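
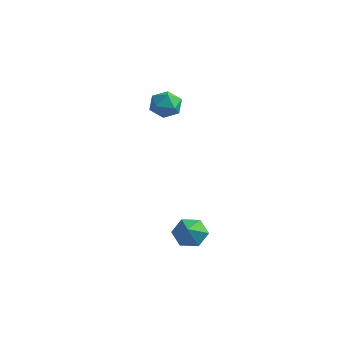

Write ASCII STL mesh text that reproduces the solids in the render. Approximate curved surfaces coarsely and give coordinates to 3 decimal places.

solid 
facet normal 0.078 0.935 0.345
outer loop
vertex -2.203 4.055 3.112
vertex -2.399 3.779 3.905
vertex -1.576 3.805 3.648
endloop
endfacet
facet normal 0.513 0.832 -0.212
outer loop
vertex -2.203 4.055 3.112
vertex -1.576 3.805 3.648
vertex -1.549 3.577 2.817
endloop
endfacet
facet normal 0.114 0.630 -0.768
outer loop
vertex -2.203 4.055 3.112
vertex -1.549 3.577 2.817
vertex -2.355 3.41 2.56
endloop
endfacet
facet normal -0.566 0.609 -0.556
outer loop
vertex -2.203 4.055 3.112
vertex -2.355 3.41 2.56
vertex -2.88 3.535 3.232
endloop
endfacet
facet normal -0.589 0.797 0.132
outer loop
vertex -2.203 4.055 3.112
vertex -2.88 3.535 3.232
vertex -2.399 3.779 3.905
endloop
endfacet
facet normal 0.954 0.295 -0.050
outer loop
vertex -1.549 3.577 2.817
vertex -1.576 3.805 3.648
vertex -1.34 3.005 3.428
endloop
endfacet
facet normal 0.251 0.462 0.851
outer loop
vertex -1.576 3.805 3.648
vertex -2.399 3.779 3.905
vertex -1.865 3.13 4.1
endloop
endfacet
facet normal -0.829 0.238 0.506
outer loop
vertex -2.399 3.779 3.905
vertex -2.88 3.535 3.232
vertex -2.671 2.963 3.843
endloop
endfacet
facet normal -0.792 -0.067 -0.607
outer loop
vertex -2.88 3.535 3.232
vertex -2.355 3.41 2.56
vertex -2.644 2.735 3.012
endloop
endfacet
facet normal 0.309 -0.031 -0.950
outer loop
vertex -2.355 3.41 2.56
vertex -1.549 3.577 2.817
vertex -1.821 2.761 2.755
endloop
endfacet
facet normal 0.566 -0.609 0.556
outer loop
vertex -2.017 2.485 3.548
vertex -1.34 3.005 3.428
vertex -1.865 3.13 4.1
endloop
endfacet
facet normal -0.114 -0.630 0.768
outer loop
vertex -2.017 2.485 3.548
vertex -1.865 3.13 4.1
vertex -2.671 2.963 3.843
endloop
endfacet
facet normal -0.513 -0.832 0.212
outer loop
vertex -2.017 2.485 3.548
vertex -2.671 2.963 3.843
vertex -2.644 2.735 3.012
endloop
endfacet
facet normal -0.078 -0.935 -0.345
outer loop
vertex -2.017 2.485 3.548
vertex -2.644 2.735 3.012
vertex -1.821 2.761 2.755
endloop
endfacet
facet normal 0.589 -0.797 -0.132
outer loop
vertex -2.017 2.485 3.548
vertex -1.821 2.761 2.755
vertex -1.34 3.005 3.428
endloop
endfacet
facet normal 0.792 0.067 0.607
outer loop
vertex -1.865 3.13 4.1
vertex -1.34 3.005 3.428
vertex -1.576 3.805 3.648
endloop
endfacet
facet normal -0.309 0.031 0.950
outer loop
vertex -2.671 2.963 3.843
vertex -1.865 3.13 4.1
vertex -2.399 3.779 3.905
endloop
endfacet
facet normal -0.954 -0.295 0.050
outer loop
vertex -2.644 2.735 3.012
vertex -2.671 2.963 3.843
vertex -2.88 3.535 3.232
endloop
endfacet
facet normal -0.251 -0.462 -0.851
outer loop
vertex -1.821 2.761 2.755
vertex -2.644 2.735 3.012
vertex -2.355 3.41 2.56
endloop
endfacet
facet normal 0.829 -0.238 -0.506
outer loop
vertex -1.34 3.005 3.428
vertex -1.821 2.761 2.755
vertex -1.549 3.577 2.817
endloop
endfacet
facet normal -0.425 0.645 -0.635
outer loop
vertex 1.937 1.529 -3.027
vertex 1.225 1.047 -3.04
vertex 1.309 1.675 -2.458
endloop
endfacet
facet normal 0.669 0.376 0.642
outer loop
vertex 1.937 1.529 -3.027
vertex 1.309 1.675 -2.458
vertex 1.855 0.093 -2.1
endloop
endfacet
facet normal -0.425 0.645 -0.635
outer loop
vertex 1.309 1.675 -2.458
vertex 1.225 1.047 -3.04
vertex 0.597 1.193 -2.471
endloop
endfacet
facet normal -0.136 0.174 0.975
outer loop
vertex 1.309 1.675 -2.458
vertex 0.597 1.193 -2.471
vertex 1.855 0.093 -2.1
endloop
endfacet
facet normal -0.425 0.645 -0.635
outer loop
vertex 0.597 1.193 -2.471
vertex 1.225 1.047 -3.04
vertex 0.513 0.565 -3.053
endloop
endfacet
facet normal -0.612 -0.492 0.619
outer loop
vertex 0.597 1.193 -2.471
vertex 0.513 0.565 -3.053
vertex 1.855 0.093 -2.1
endloop
endfacet
facet normal -0.425 0.646 -0.634
outer loop
vertex 0.513 0.565 -3.053
vertex 1.225 1.047 -3.04
vertex 1.141 0.42 -3.622
endloop
endfacet
facet normal -0.285 -0.956 -0.071
outer loop
vertex 0.513 0.565 -3.053
vertex 1.141 0.42 -3.622
vertex 1.855 0.093 -2.1
endloop
endfacet
facet normal -0.425 0.646 -0.634
outer loop
vertex 1.141 0.42 -3.622
vertex 1.225 1.047 -3.04
vertex 1.854 0.902 -3.609
endloop
endfacet
facet normal 0.517 -0.754 -0.405
outer loop
vertex 1.141 0.42 -3.622
vertex 1.854 0.902 -3.609
vertex 1.855 0.093 -2.1
endloop
endfacet
facet normal -0.425 0.645 -0.635
outer loop
vertex 1.854 0.902 -3.609
vertex 1.225 1.047 -3.04
vertex 1.937 1.529 -3.027
endloop
endfacet
facet normal 0.995 -0.088 -0.048
outer loop
vertex 1.854 0.902 -3.609
vertex 1.937 1.529 -3.027
vertex 1.855 0.093 -2.1
endloop
endfacet

endsolid


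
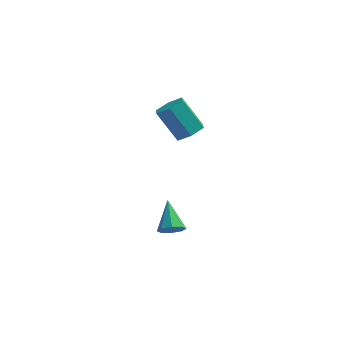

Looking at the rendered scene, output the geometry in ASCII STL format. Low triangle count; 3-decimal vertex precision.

solid 
facet normal 0.249 -0.772 -0.585
outer loop
vertex -2.9 -0.77 -4.926
vertex -3.353 -1.217 -4.529
vertex -3.434 -0.783 -5.136
endloop
endfacet
facet normal 0.168 0.861 -0.481
outer loop
vertex -2.9 -0.77 -4.926
vertex -3.434 -0.783 -5.136
vertex -3.827 0.257 -3.411
endloop
endfacet
facet normal 0.248 -0.772 -0.585
outer loop
vertex -3.434 -0.783 -5.136
vertex -3.353 -1.217 -4.529
vertex -3.921 -1.05 -4.99
endloop
endfacet
facet normal -0.525 0.671 -0.524
outer loop
vertex -3.434 -0.783 -5.136
vertex -3.921 -1.05 -4.99
vertex -3.827 0.257 -3.411
endloop
endfacet
facet normal 0.248 -0.772 -0.585
outer loop
vertex -3.921 -1.05 -4.99
vertex -3.353 -1.217 -4.529
vertex -4.075 -1.415 -4.574
endloop
endfacet
facet normal -0.960 0.242 -0.143
outer loop
vertex -3.921 -1.05 -4.99
vertex -4.075 -1.415 -4.574
vertex -3.827 0.257 -3.411
endloop
endfacet
facet normal 0.248 -0.772 -0.586
outer loop
vertex -4.075 -1.415 -4.574
vertex -3.353 -1.217 -4.529
vertex -3.806 -1.664 -4.132
endloop
endfacet
facet normal -0.882 -0.174 0.438
outer loop
vertex -4.075 -1.415 -4.574
vertex -3.806 -1.664 -4.132
vertex -3.827 0.257 -3.411
endloop
endfacet
facet normal 0.248 -0.771 -0.586
outer loop
vertex -3.806 -1.664 -4.132
vertex -3.353 -1.217 -4.529
vertex -3.271 -1.651 -3.923
endloop
endfacet
facet normal -0.336 -0.334 0.881
outer loop
vertex -3.806 -1.664 -4.132
vertex -3.271 -1.651 -3.923
vertex -3.827 0.257 -3.411
endloop
endfacet
facet normal 0.249 -0.771 -0.586
outer loop
vertex -3.271 -1.651 -3.923
vertex -3.353 -1.217 -4.529
vertex -2.785 -1.383 -4.069
endloop
endfacet
facet normal 0.357 -0.144 0.923
outer loop
vertex -3.271 -1.651 -3.923
vertex -2.785 -1.383 -4.069
vertex -3.827 0.257 -3.411
endloop
endfacet
facet normal 0.248 -0.772 -0.585
outer loop
vertex -2.785 -1.383 -4.069
vertex -3.353 -1.217 -4.529
vertex -2.631 -1.019 -4.484
endloop
endfacet
facet normal 0.790 0.284 0.543
outer loop
vertex -2.785 -1.383 -4.069
vertex -2.631 -1.019 -4.484
vertex -3.827 0.257 -3.411
endloop
endfacet
facet normal 0.248 -0.772 -0.586
outer loop
vertex -2.631 -1.019 -4.484
vertex -3.353 -1.217 -4.529
vertex -2.9 -0.77 -4.926
endloop
endfacet
facet normal 0.713 0.701 -0.039
outer loop
vertex -2.631 -1.019 -4.484
vertex -2.9 -0.77 -4.926
vertex -3.827 0.257 -3.411
endloop
endfacet
facet normal 0.572 -0.215 -0.792
outer loop
vertex -2.311 1.991 1.431
vertex -2.839 1.301 1.237
vertex -3.012 2.104 0.894
endloop
endfacet
facet normal 0.230 0.968 -0.097
outer loop
vertex -2.311 1.991 1.431
vertex -3.012 2.104 0.894
vertex -3.472 2.428 3.038
endloop
endfacet
facet normal 0.232 0.968 -0.097
outer loop
vertex -3.472 2.428 3.038
vertex -3.012 2.104 0.894
vertex -4.173 2.542 2.5
endloop
endfacet
facet normal -0.572 0.215 0.791
outer loop
vertex -3.472 2.428 3.038
vertex -4.173 2.542 2.5
vertex -4.001 1.739 2.843
endloop
endfacet
facet normal 0.572 -0.215 -0.791
outer loop
vertex -3.012 2.104 0.894
vertex -2.839 1.301 1.237
vertex -3.54 1.415 0.699
endloop
endfacet
facet normal -0.566 0.595 -0.571
outer loop
vertex -3.012 2.104 0.894
vertex -3.54 1.415 0.699
vertex -4.173 2.542 2.5
endloop
endfacet
facet normal -0.567 0.594 -0.571
outer loop
vertex -4.173 2.542 2.5
vertex -3.54 1.415 0.699
vertex -4.701 1.852 2.306
endloop
endfacet
facet normal -0.572 0.215 0.791
outer loop
vertex -4.173 2.542 2.5
vertex -4.701 1.852 2.306
vertex -4.001 1.739 2.843
endloop
endfacet
facet normal 0.572 -0.215 -0.791
outer loop
vertex -3.54 1.415 0.699
vertex -2.839 1.301 1.237
vertex -3.368 0.612 1.042
endloop
endfacet
facet normal -0.797 -0.373 -0.474
outer loop
vertex -3.54 1.415 0.699
vertex -3.368 0.612 1.042
vertex -4.701 1.852 2.306
endloop
endfacet
facet normal -0.797 -0.373 -0.474
outer loop
vertex -4.701 1.852 2.306
vertex -3.368 0.612 1.042
vertex -4.529 1.049 2.649
endloop
endfacet
facet normal -0.572 0.215 0.791
outer loop
vertex -4.701 1.852 2.306
vertex -4.529 1.049 2.649
vertex -4.001 1.739 2.843
endloop
endfacet
facet normal 0.572 -0.215 -0.791
outer loop
vertex -3.368 0.612 1.042
vertex -2.839 1.301 1.237
vertex -2.667 0.498 1.58
endloop
endfacet
facet normal -0.231 -0.968 0.096
outer loop
vertex -3.368 0.612 1.042
vertex -2.667 0.498 1.58
vertex -4.529 1.049 2.649
endloop
endfacet
facet normal -0.231 -0.968 0.097
outer loop
vertex -4.529 1.049 2.649
vertex -2.667 0.498 1.58
vertex -3.828 0.936 3.186
endloop
endfacet
facet normal -0.572 0.215 0.792
outer loop
vertex -4.529 1.049 2.649
vertex -3.828 0.936 3.186
vertex -4.001 1.739 2.843
endloop
endfacet
facet normal 0.572 -0.215 -0.791
outer loop
vertex -2.667 0.498 1.58
vertex -2.839 1.301 1.237
vertex -2.139 1.188 1.774
endloop
endfacet
facet normal 0.566 -0.594 0.571
outer loop
vertex -2.667 0.498 1.58
vertex -2.139 1.188 1.774
vertex -3.828 0.936 3.186
endloop
endfacet
facet normal 0.566 -0.595 0.571
outer loop
vertex -3.828 0.936 3.186
vertex -2.139 1.188 1.774
vertex -3.3 1.625 3.381
endloop
endfacet
facet normal -0.572 0.215 0.791
outer loop
vertex -3.828 0.936 3.186
vertex -3.3 1.625 3.381
vertex -4.001 1.739 2.843
endloop
endfacet
facet normal 0.572 -0.215 -0.791
outer loop
vertex -2.139 1.188 1.774
vertex -2.839 1.301 1.237
vertex -2.311 1.991 1.431
endloop
endfacet
facet normal 0.797 0.373 0.474
outer loop
vertex -2.139 1.188 1.774
vertex -2.311 1.991 1.431
vertex -3.3 1.625 3.381
endloop
endfacet
facet normal 0.797 0.373 0.474
outer loop
vertex -3.3 1.625 3.381
vertex -2.311 1.991 1.431
vertex -3.472 2.428 3.038
endloop
endfacet
facet normal -0.572 0.215 0.791
outer loop
vertex -3.3 1.625 3.381
vertex -3.472 2.428 3.038
vertex -4.001 1.739 2.843
endloop
endfacet

endsolid


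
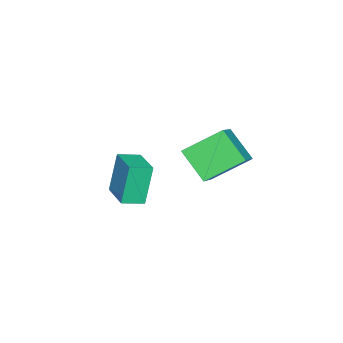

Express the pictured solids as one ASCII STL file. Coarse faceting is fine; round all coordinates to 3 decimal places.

solid 
facet normal -0.818 -0.168 -0.550
outer loop
vertex 1.158 1.192 2.776
vertex 1.607 2.209 1.799
vertex 1.984 -0.002 1.912
endloop
endfacet
facet normal -0.303 -0.687 0.660
outer loop
vertex 3.513 0.311 2.941
vertex 1.158 1.192 2.776
vertex 1.984 -0.002 1.912
endloop
endfacet
facet normal -0.818 -0.168 -0.550
outer loop
vertex 1.984 -0.002 1.912
vertex 1.607 2.209 1.799
vertex 2.433 1.014 0.935
endloop
endfacet
facet normal 0.489 -0.707 -0.511
outer loop
vertex 2.433 1.014 0.935
vertex 3.513 0.311 2.941
vertex 1.984 -0.002 1.912
endloop
endfacet
facet normal -0.489 0.707 0.511
outer loop
vertex 1.158 1.192 2.776
vertex 3.136 2.522 2.828
vertex 1.607 2.209 1.799
endloop
endfacet
facet normal -0.303 -0.687 0.660
outer loop
vertex 2.687 1.506 3.805
vertex 1.158 1.192 2.776
vertex 3.513 0.311 2.941
endloop
endfacet
facet normal -0.489 0.707 0.511
outer loop
vertex 2.687 1.506 3.805
vertex 3.136 2.522 2.828
vertex 1.158 1.192 2.776
endloop
endfacet
facet normal 0.304 0.687 -0.660
outer loop
vertex 1.607 2.209 1.799
vertex 3.136 2.522 2.828
vertex 2.433 1.014 0.935
endloop
endfacet
facet normal 0.489 -0.707 -0.511
outer loop
vertex 3.962 1.328 1.964
vertex 3.513 0.311 2.941
vertex 2.433 1.014 0.935
endloop
endfacet
facet normal 0.303 0.687 -0.660
outer loop
vertex 2.433 1.014 0.935
vertex 3.136 2.522 2.828
vertex 3.962 1.328 1.964
endloop
endfacet
facet normal 0.818 0.168 0.550
outer loop
vertex 3.962 1.328 1.964
vertex 2.687 1.506 3.805
vertex 3.513 0.311 2.941
endloop
endfacet
facet normal 0.818 0.168 0.550
outer loop
vertex 3.136 2.522 2.828
vertex 2.687 1.506 3.805
vertex 3.962 1.328 1.964
endloop
endfacet
facet normal -0.630 0.737 -0.244
outer loop
vertex 0.443 -2.594 -0.141
vertex 1.472 -1.633 0.107
vertex 0.949 -2.709 -1.792
endloop
endfacet
facet normal -0.720 -0.672 -0.174
outer loop
vertex 1.528 -3.387 -1.567
vertex 0.443 -2.594 -0.141
vertex 0.949 -2.709 -1.792
endloop
endfacet
facet normal -0.630 0.737 -0.244
outer loop
vertex 0.949 -2.709 -1.792
vertex 1.472 -1.633 0.107
vertex 1.978 -1.748 -1.544
endloop
endfacet
facet normal 0.292 -0.067 -0.954
outer loop
vertex 1.978 -1.748 -1.544
vertex 1.528 -3.387 -1.567
vertex 0.949 -2.709 -1.792
endloop
endfacet
facet normal -0.292 0.067 0.954
outer loop
vertex 0.443 -2.594 -0.141
vertex 2.051 -2.311 0.332
vertex 1.472 -1.633 0.107
endloop
endfacet
facet normal -0.720 -0.672 -0.174
outer loop
vertex 1.022 -3.272 0.084
vertex 0.443 -2.594 -0.141
vertex 1.528 -3.387 -1.567
endloop
endfacet
facet normal -0.292 0.067 0.954
outer loop
vertex 1.022 -3.272 0.084
vertex 2.051 -2.311 0.332
vertex 0.443 -2.594 -0.141
endloop
endfacet
facet normal 0.720 0.672 0.174
outer loop
vertex 1.472 -1.633 0.107
vertex 2.051 -2.311 0.332
vertex 1.978 -1.748 -1.544
endloop
endfacet
facet normal 0.292 -0.067 -0.954
outer loop
vertex 2.557 -2.426 -1.319
vertex 1.528 -3.387 -1.567
vertex 1.978 -1.748 -1.544
endloop
endfacet
facet normal 0.720 0.672 0.174
outer loop
vertex 1.978 -1.748 -1.544
vertex 2.051 -2.311 0.332
vertex 2.557 -2.426 -1.319
endloop
endfacet
facet normal 0.630 -0.737 0.244
outer loop
vertex 2.557 -2.426 -1.319
vertex 1.022 -3.272 0.084
vertex 1.528 -3.387 -1.567
endloop
endfacet
facet normal 0.630 -0.737 0.244
outer loop
vertex 2.051 -2.311 0.332
vertex 1.022 -3.272 0.084
vertex 2.557 -2.426 -1.319
endloop
endfacet

endsolid


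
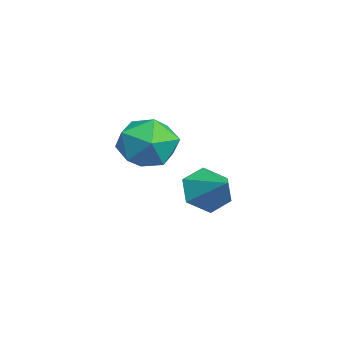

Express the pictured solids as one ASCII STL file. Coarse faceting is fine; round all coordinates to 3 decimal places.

solid 
facet normal -0.752 -0.414 -0.512
outer loop
vertex -1.934 0.911 -2.39
vertex -2.572 1.685 -2.079
vertex -2.021 1.783 -2.968
endloop
endfacet
facet normal 0.947 -0.106 -0.303
outer loop
vertex -1.934 0.911 -2.39
vertex -2.021 1.783 -2.968
vertex -1.428 2.315 -1.301
endloop
endfacet
facet normal -0.753 -0.414 -0.512
outer loop
vertex -2.021 1.783 -2.968
vertex -2.572 1.685 -2.079
vertex -2.658 2.557 -2.657
endloop
endfacet
facet normal 0.605 0.670 -0.429
outer loop
vertex -2.021 1.783 -2.968
vertex -2.658 2.557 -2.657
vertex -1.428 2.315 -1.301
endloop
endfacet
facet normal -0.753 -0.414 -0.512
outer loop
vertex -2.658 2.557 -2.657
vertex -2.572 1.685 -2.079
vertex -3.209 2.46 -1.769
endloop
endfacet
facet normal 0.045 0.990 0.136
outer loop
vertex -2.658 2.557 -2.657
vertex -3.209 2.46 -1.769
vertex -1.428 2.315 -1.301
endloop
endfacet
facet normal -0.753 -0.413 -0.513
outer loop
vertex -3.209 2.46 -1.769
vertex -2.572 1.685 -2.079
vertex -3.123 1.587 -1.191
endloop
endfacet
facet normal -0.175 0.532 0.829
outer loop
vertex -3.209 2.46 -1.769
vertex -3.123 1.587 -1.191
vertex -1.428 2.315 -1.301
endloop
endfacet
facet normal -0.752 -0.415 -0.512
outer loop
vertex -3.123 1.587 -1.191
vertex -2.572 1.685 -2.079
vertex -2.485 0.813 -1.501
endloop
endfacet
facet normal 0.167 -0.245 0.955
outer loop
vertex -3.123 1.587 -1.191
vertex -2.485 0.813 -1.501
vertex -1.428 2.315 -1.301
endloop
endfacet
facet normal -0.752 -0.414 -0.512
outer loop
vertex -2.485 0.813 -1.501
vertex -2.572 1.685 -2.079
vertex -1.934 0.911 -2.39
endloop
endfacet
facet normal 0.728 -0.564 0.389
outer loop
vertex -2.485 0.813 -1.501
vertex -1.934 0.911 -2.39
vertex -1.428 2.315 -1.301
endloop
endfacet
facet normal -0.300 0.953 0.048
outer loop
vertex 0.717 0.326 0.954
vertex 0.354 0.155 2.084
vertex 1.475 0.519 1.863
endloop
endfacet
facet normal 0.253 0.882 -0.398
outer loop
vertex 0.717 0.326 0.954
vertex 1.475 0.519 1.863
vertex 1.856 -0.038 0.872
endloop
endfacet
facet normal 0.068 0.417 -0.906
outer loop
vertex 0.717 0.326 0.954
vertex 1.856 -0.038 0.872
vertex 0.971 -0.745 0.48
endloop
endfacet
facet normal -0.600 0.200 -0.774
outer loop
vertex 0.717 0.326 0.954
vertex 0.971 -0.745 0.48
vertex 0.043 -0.626 1.23
endloop
endfacet
facet normal -0.827 0.532 -0.185
outer loop
vertex 0.717 0.326 0.954
vertex 0.043 -0.626 1.23
vertex 0.354 0.155 2.084
endloop
endfacet
facet normal 0.798 0.602 -0.031
outer loop
vertex 1.856 -0.038 0.872
vertex 1.475 0.519 1.863
vertex 2.197 -0.434 1.95
endloop
endfacet
facet normal -0.097 0.717 0.690
outer loop
vertex 1.475 0.519 1.863
vertex 0.354 0.155 2.084
vertex 1.269 -0.315 2.7
endloop
endfacet
facet normal -0.949 0.035 0.313
outer loop
vertex 0.354 0.155 2.084
vertex 0.043 -0.626 1.23
vertex 0.384 -1.022 2.308
endloop
endfacet
facet normal -0.582 -0.500 -0.641
outer loop
vertex 0.043 -0.626 1.23
vertex 0.971 -0.745 0.48
vertex 0.765 -1.579 1.317
endloop
endfacet
facet normal 0.498 -0.150 -0.854
outer loop
vertex 0.971 -0.745 0.48
vertex 1.856 -0.038 0.872
vertex 1.886 -1.215 1.096
endloop
endfacet
facet normal 0.600 -0.200 0.774
outer loop
vertex 1.523 -1.386 2.226
vertex 2.197 -0.434 1.95
vertex 1.269 -0.315 2.7
endloop
endfacet
facet normal -0.068 -0.417 0.906
outer loop
vertex 1.523 -1.386 2.226
vertex 1.269 -0.315 2.7
vertex 0.384 -1.022 2.308
endloop
endfacet
facet normal -0.253 -0.882 0.398
outer loop
vertex 1.523 -1.386 2.226
vertex 0.384 -1.022 2.308
vertex 0.765 -1.579 1.317
endloop
endfacet
facet normal 0.300 -0.953 -0.048
outer loop
vertex 1.523 -1.386 2.226
vertex 0.765 -1.579 1.317
vertex 1.886 -1.215 1.096
endloop
endfacet
facet normal 0.827 -0.532 0.185
outer loop
vertex 1.523 -1.386 2.226
vertex 1.886 -1.215 1.096
vertex 2.197 -0.434 1.95
endloop
endfacet
facet normal 0.582 0.500 0.641
outer loop
vertex 1.269 -0.315 2.7
vertex 2.197 -0.434 1.95
vertex 1.475 0.519 1.863
endloop
endfacet
facet normal -0.498 0.150 0.854
outer loop
vertex 0.384 -1.022 2.308
vertex 1.269 -0.315 2.7
vertex 0.354 0.155 2.084
endloop
endfacet
facet normal -0.798 -0.602 0.031
outer loop
vertex 0.765 -1.579 1.317
vertex 0.384 -1.022 2.308
vertex 0.043 -0.626 1.23
endloop
endfacet
facet normal 0.097 -0.717 -0.690
outer loop
vertex 1.886 -1.215 1.096
vertex 0.765 -1.579 1.317
vertex 0.971 -0.745 0.48
endloop
endfacet
facet normal 0.949 -0.035 -0.313
outer loop
vertex 2.197 -0.434 1.95
vertex 1.886 -1.215 1.096
vertex 1.856 -0.038 0.872
endloop
endfacet

endsolid


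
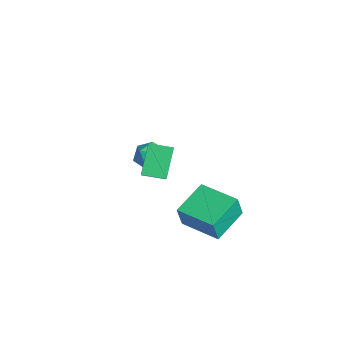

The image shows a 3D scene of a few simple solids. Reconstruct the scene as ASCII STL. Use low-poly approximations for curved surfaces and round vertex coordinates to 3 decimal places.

solid 
facet normal 0.214 0.626 0.750
outer loop
vertex -2.775 0.873 -2.877
vertex -3.16 0.276 -2.268
vertex -2.25 0.211 -2.474
endloop
endfacet
facet normal 0.693 0.686 0.224
outer loop
vertex -2.775 0.873 -2.877
vertex -2.25 0.211 -2.474
vertex -2.145 0.402 -3.385
endloop
endfacet
facet normal 0.343 0.862 -0.374
outer loop
vertex -2.775 0.873 -2.877
vertex -2.145 0.402 -3.385
vertex -2.991 0.584 -3.741
endloop
endfacet
facet normal -0.351 0.911 -0.217
outer loop
vertex -2.775 0.873 -2.877
vertex -2.991 0.584 -3.741
vertex -3.619 0.506 -3.051
endloop
endfacet
facet normal -0.431 0.765 0.478
outer loop
vertex -2.775 0.873 -2.877
vertex -3.619 0.506 -3.051
vertex -3.16 0.276 -2.268
endloop
endfacet
facet normal 0.991 0.046 0.124
outer loop
vertex -2.145 0.402 -3.385
vertex -2.25 0.211 -2.474
vertex -2.141 -0.486 -3.089
endloop
endfacet
facet normal 0.217 -0.051 0.975
outer loop
vertex -2.25 0.211 -2.474
vertex -3.16 0.276 -2.268
vertex -2.769 -0.564 -2.399
endloop
endfacet
facet normal -0.826 0.175 0.536
outer loop
vertex -3.16 0.276 -2.268
vertex -3.619 0.506 -3.051
vertex -3.615 -0.382 -2.755
endloop
endfacet
facet normal -0.697 0.410 -0.588
outer loop
vertex -3.619 0.506 -3.051
vertex -2.991 0.584 -3.741
vertex -3.51 -0.191 -3.666
endloop
endfacet
facet normal 0.426 0.330 -0.843
outer loop
vertex -2.991 0.584 -3.741
vertex -2.145 0.402 -3.385
vertex -2.6 -0.256 -3.872
endloop
endfacet
facet normal 0.351 -0.911 0.217
outer loop
vertex -2.985 -0.853 -3.263
vertex -2.141 -0.486 -3.089
vertex -2.769 -0.564 -2.399
endloop
endfacet
facet normal -0.343 -0.862 0.374
outer loop
vertex -2.985 -0.853 -3.263
vertex -2.769 -0.564 -2.399
vertex -3.615 -0.382 -2.755
endloop
endfacet
facet normal -0.693 -0.686 -0.224
outer loop
vertex -2.985 -0.853 -3.263
vertex -3.615 -0.382 -2.755
vertex -3.51 -0.191 -3.666
endloop
endfacet
facet normal -0.214 -0.626 -0.750
outer loop
vertex -2.985 -0.853 -3.263
vertex -3.51 -0.191 -3.666
vertex -2.6 -0.256 -3.872
endloop
endfacet
facet normal 0.431 -0.765 -0.478
outer loop
vertex -2.985 -0.853 -3.263
vertex -2.6 -0.256 -3.872
vertex -2.141 -0.486 -3.089
endloop
endfacet
facet normal 0.697 -0.410 0.588
outer loop
vertex -2.769 -0.564 -2.399
vertex -2.141 -0.486 -3.089
vertex -2.25 0.211 -2.474
endloop
endfacet
facet normal -0.426 -0.330 0.843
outer loop
vertex -3.615 -0.382 -2.755
vertex -2.769 -0.564 -2.399
vertex -3.16 0.276 -2.268
endloop
endfacet
facet normal -0.991 -0.046 -0.124
outer loop
vertex -3.51 -0.191 -3.666
vertex -3.615 -0.382 -2.755
vertex -3.619 0.506 -3.051
endloop
endfacet
facet normal -0.217 0.051 -0.975
outer loop
vertex -2.6 -0.256 -3.872
vertex -3.51 -0.191 -3.666
vertex -2.991 0.584 -3.741
endloop
endfacet
facet normal 0.826 -0.175 -0.536
outer loop
vertex -2.141 -0.486 -3.089
vertex -2.6 -0.256 -3.872
vertex -2.145 0.402 -3.385
endloop
endfacet
facet normal -0.505 0.819 0.274
outer loop
vertex 1.607 0.993 -1.856
vertex 3.453 2.114 -1.802
vertex 1.442 1.328 -3.163
endloop
endfacet
facet normal -0.855 -0.519 -0.025
outer loop
vertex 2.467 -0.334 -3.718
vertex 1.607 0.993 -1.856
vertex 1.442 1.328 -3.163
endloop
endfacet
facet normal -0.505 0.819 0.274
outer loop
vertex 1.442 1.328 -3.163
vertex 3.453 2.114 -1.802
vertex 3.288 2.449 -3.109
endloop
endfacet
facet normal -0.121 0.246 -0.962
outer loop
vertex 3.288 2.449 -3.109
vertex 2.467 -0.334 -3.718
vertex 1.442 1.328 -3.163
endloop
endfacet
facet normal 0.121 -0.246 0.962
outer loop
vertex 1.607 0.993 -1.856
vertex 4.478 0.452 -2.357
vertex 3.453 2.114 -1.802
endloop
endfacet
facet normal -0.855 -0.519 -0.025
outer loop
vertex 2.632 -0.669 -2.411
vertex 1.607 0.993 -1.856
vertex 2.467 -0.334 -3.718
endloop
endfacet
facet normal 0.121 -0.246 0.962
outer loop
vertex 2.632 -0.669 -2.411
vertex 4.478 0.452 -2.357
vertex 1.607 0.993 -1.856
endloop
endfacet
facet normal 0.855 0.519 0.025
outer loop
vertex 3.453 2.114 -1.802
vertex 4.478 0.452 -2.357
vertex 3.288 2.449 -3.109
endloop
endfacet
facet normal -0.121 0.246 -0.962
outer loop
vertex 4.313 0.787 -3.664
vertex 2.467 -0.334 -3.718
vertex 3.288 2.449 -3.109
endloop
endfacet
facet normal 0.855 0.519 0.025
outer loop
vertex 3.288 2.449 -3.109
vertex 4.478 0.452 -2.357
vertex 4.313 0.787 -3.664
endloop
endfacet
facet normal 0.505 -0.819 -0.274
outer loop
vertex 4.313 0.787 -3.664
vertex 2.632 -0.669 -2.411
vertex 2.467 -0.334 -3.718
endloop
endfacet
facet normal 0.505 -0.819 -0.274
outer loop
vertex 4.478 0.452 -2.357
vertex 2.632 -0.669 -2.411
vertex 4.313 0.787 -3.664
endloop
endfacet
facet normal -0.563 0.422 0.711
outer loop
vertex 0.865 -1.409 1.42
vertex 1.412 -0.348 1.223
vertex 0.214 -1.193 0.776
endloop
endfacet
facet normal -0.452 -0.877 0.162
outer loop
vertex 1.228 -1.952 -0.503
vertex 0.865 -1.409 1.42
vertex 0.214 -1.193 0.776
endloop
endfacet
facet normal -0.563 0.423 0.710
outer loop
vertex 0.214 -1.193 0.776
vertex 1.412 -0.348 1.223
vertex 0.762 -0.132 0.579
endloop
endfacet
facet normal -0.692 0.230 -0.685
outer loop
vertex 0.762 -0.132 0.579
vertex 1.228 -1.952 -0.503
vertex 0.214 -1.193 0.776
endloop
endfacet
facet normal 0.692 -0.230 0.685
outer loop
vertex 0.865 -1.409 1.42
vertex 2.426 -1.107 -0.056
vertex 1.412 -0.348 1.223
endloop
endfacet
facet normal -0.452 -0.877 0.162
outer loop
vertex 1.878 -2.168 0.141
vertex 0.865 -1.409 1.42
vertex 1.228 -1.952 -0.503
endloop
endfacet
facet normal 0.692 -0.230 0.684
outer loop
vertex 1.878 -2.168 0.141
vertex 2.426 -1.107 -0.056
vertex 0.865 -1.409 1.42
endloop
endfacet
facet normal 0.452 0.877 -0.162
outer loop
vertex 1.412 -0.348 1.223
vertex 2.426 -1.107 -0.056
vertex 0.762 -0.132 0.579
endloop
endfacet
facet normal -0.692 0.230 -0.684
outer loop
vertex 1.775 -0.891 -0.7
vertex 1.228 -1.952 -0.503
vertex 0.762 -0.132 0.579
endloop
endfacet
facet normal 0.452 0.877 -0.163
outer loop
vertex 0.762 -0.132 0.579
vertex 2.426 -1.107 -0.056
vertex 1.775 -0.891 -0.7
endloop
endfacet
facet normal 0.563 -0.422 -0.710
outer loop
vertex 1.775 -0.891 -0.7
vertex 1.878 -2.168 0.141
vertex 1.228 -1.952 -0.503
endloop
endfacet
facet normal 0.563 -0.423 -0.711
outer loop
vertex 2.426 -1.107 -0.056
vertex 1.878 -2.168 0.141
vertex 1.775 -0.891 -0.7
endloop
endfacet

endsolid


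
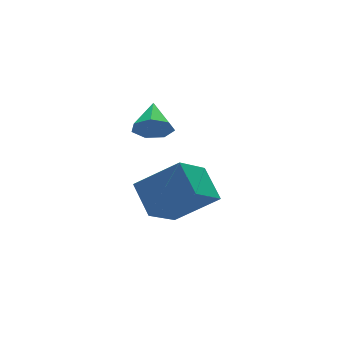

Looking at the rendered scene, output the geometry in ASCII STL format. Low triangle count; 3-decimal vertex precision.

solid 
facet normal -0.465 -0.790 -0.399
outer loop
vertex -0.639 2.165 2.597
vertex -1.031 2.655 2.084
vertex -0.317 2.285 1.984
endloop
endfacet
facet normal 0.887 -0.151 0.436
outer loop
vertex -0.639 2.165 2.597
vertex -0.317 2.285 1.984
vertex -0.389 3.745 2.636
endloop
endfacet
facet normal -0.465 -0.790 -0.399
outer loop
vertex -0.317 2.285 1.984
vertex -1.031 2.655 2.084
vertex -0.533 2.684 1.446
endloop
endfacet
facet normal 0.951 0.163 -0.261
outer loop
vertex -0.317 2.285 1.984
vertex -0.533 2.684 1.446
vertex -0.389 3.745 2.636
endloop
endfacet
facet normal -0.466 -0.790 -0.399
outer loop
vertex -0.533 2.684 1.446
vertex -1.031 2.655 2.084
vertex -1.124 3.061 1.39
endloop
endfacet
facet normal 0.463 0.633 -0.621
outer loop
vertex -0.533 2.684 1.446
vertex -1.124 3.061 1.39
vertex -0.389 3.745 2.636
endloop
endfacet
facet normal -0.465 -0.790 -0.400
outer loop
vertex -1.124 3.061 1.39
vertex -1.031 2.655 2.084
vertex -1.645 3.132 1.856
endloop
endfacet
facet normal -0.210 0.904 -0.372
outer loop
vertex -1.124 3.061 1.39
vertex -1.645 3.132 1.856
vertex -0.389 3.745 2.636
endloop
endfacet
facet normal -0.465 -0.790 -0.400
outer loop
vertex -1.645 3.132 1.856
vertex -1.031 2.655 2.084
vertex -1.704 2.844 2.494
endloop
endfacet
facet normal -0.561 0.773 0.297
outer loop
vertex -1.645 3.132 1.856
vertex -1.704 2.844 2.494
vertex -0.389 3.745 2.636
endloop
endfacet
facet normal -0.465 -0.790 -0.399
outer loop
vertex -1.704 2.844 2.494
vertex -1.031 2.655 2.084
vertex -1.256 2.414 2.824
endloop
endfacet
facet normal -0.327 0.337 0.883
outer loop
vertex -1.704 2.844 2.494
vertex -1.256 2.414 2.824
vertex -0.389 3.745 2.636
endloop
endfacet
facet normal -0.466 -0.790 -0.399
outer loop
vertex -1.256 2.414 2.824
vertex -1.031 2.655 2.084
vertex -0.639 2.165 2.597
endloop
endfacet
facet normal 0.318 -0.074 0.945
outer loop
vertex -1.256 2.414 2.824
vertex -0.639 2.165 2.597
vertex -0.389 3.745 2.636
endloop
endfacet
facet normal -0.697 0.415 -0.585
outer loop
vertex -1.616 1.963 -2.071
vertex -1.506 3.324 -1.237
vertex -0.131 2.635 -3.363
endloop
endfacet
facet normal -0.069 -0.851 -0.521
outer loop
vertex 1.346 1.756 -2.123
vertex -1.616 1.963 -2.071
vertex -0.131 2.635 -3.363
endloop
endfacet
facet normal -0.697 0.415 -0.585
outer loop
vertex -0.131 2.635 -3.363
vertex -1.506 3.324 -1.237
vertex -0.021 3.996 -2.529
endloop
endfacet
facet normal 0.714 0.323 -0.621
outer loop
vertex -0.021 3.996 -2.529
vertex 1.346 1.756 -2.123
vertex -0.131 2.635 -3.363
endloop
endfacet
facet normal -0.714 -0.323 0.621
outer loop
vertex -1.616 1.963 -2.071
vertex -0.029 2.445 0.003
vertex -1.506 3.324 -1.237
endloop
endfacet
facet normal -0.069 -0.851 -0.521
outer loop
vertex -0.139 1.084 -0.831
vertex -1.616 1.963 -2.071
vertex 1.346 1.756 -2.123
endloop
endfacet
facet normal -0.714 -0.323 0.621
outer loop
vertex -0.139 1.084 -0.831
vertex -0.029 2.445 0.003
vertex -1.616 1.963 -2.071
endloop
endfacet
facet normal 0.069 0.851 0.521
outer loop
vertex -1.506 3.324 -1.237
vertex -0.029 2.445 0.003
vertex -0.021 3.996 -2.529
endloop
endfacet
facet normal 0.714 0.323 -0.621
outer loop
vertex 1.456 3.117 -1.289
vertex 1.346 1.756 -2.123
vertex -0.021 3.996 -2.529
endloop
endfacet
facet normal 0.069 0.851 0.521
outer loop
vertex -0.021 3.996 -2.529
vertex -0.029 2.445 0.003
vertex 1.456 3.117 -1.289
endloop
endfacet
facet normal 0.697 -0.415 0.585
outer loop
vertex 1.456 3.117 -1.289
vertex -0.139 1.084 -0.831
vertex 1.346 1.756 -2.123
endloop
endfacet
facet normal 0.697 -0.415 0.585
outer loop
vertex -0.029 2.445 0.003
vertex -0.139 1.084 -0.831
vertex 1.456 3.117 -1.289
endloop
endfacet

endsolid


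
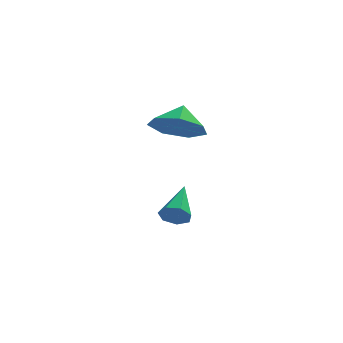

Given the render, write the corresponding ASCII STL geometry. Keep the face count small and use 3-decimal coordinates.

solid 
facet normal -0.258 -0.856 -0.448
outer loop
vertex 1.398 -2.604 -3.851
vertex 0.889 -2.626 -3.516
vertex 0.974 -2.366 -4.061
endloop
endfacet
facet normal 0.594 0.505 -0.626
outer loop
vertex 1.398 -2.604 -3.851
vertex 0.974 -2.366 -4.061
vertex 1.331 -1.154 -2.744
endloop
endfacet
facet normal -0.257 -0.856 -0.448
outer loop
vertex 0.974 -2.366 -4.061
vertex 0.889 -2.626 -3.516
vertex 0.486 -2.324 -3.861
endloop
endfacet
facet normal -0.196 0.747 -0.635
outer loop
vertex 0.974 -2.366 -4.061
vertex 0.486 -2.324 -3.861
vertex 1.331 -1.154 -2.744
endloop
endfacet
facet normal -0.257 -0.856 -0.449
outer loop
vertex 0.486 -2.324 -3.861
vertex 0.889 -2.626 -3.516
vertex 0.301 -2.51 -3.401
endloop
endfacet
facet normal -0.780 0.623 -0.062
outer loop
vertex 0.486 -2.324 -3.861
vertex 0.301 -2.51 -3.401
vertex 1.331 -1.154 -2.744
endloop
endfacet
facet normal -0.257 -0.856 -0.449
outer loop
vertex 0.301 -2.51 -3.401
vertex 0.889 -2.626 -3.516
vertex 0.558 -2.783 -3.028
endloop
endfacet
facet normal -0.717 0.225 0.659
outer loop
vertex 0.301 -2.51 -3.401
vertex 0.558 -2.783 -3.028
vertex 1.331 -1.154 -2.744
endloop
endfacet
facet normal -0.256 -0.856 -0.449
outer loop
vertex 0.558 -2.783 -3.028
vertex 0.889 -2.626 -3.516
vertex 1.065 -2.938 -3.022
endloop
endfacet
facet normal -0.056 -0.146 0.988
outer loop
vertex 0.558 -2.783 -3.028
vertex 1.065 -2.938 -3.022
vertex 1.331 -1.154 -2.744
endloop
endfacet
facet normal -0.257 -0.856 -0.449
outer loop
vertex 1.065 -2.938 -3.022
vertex 0.889 -2.626 -3.516
vertex 1.438 -2.858 -3.388
endloop
endfacet
facet normal 0.707 -0.211 0.675
outer loop
vertex 1.065 -2.938 -3.022
vertex 1.438 -2.858 -3.388
vertex 1.331 -1.154 -2.744
endloop
endfacet
facet normal -0.258 -0.856 -0.448
outer loop
vertex 1.438 -2.858 -3.388
vertex 0.889 -2.626 -3.516
vertex 1.398 -2.604 -3.851
endloop
endfacet
facet normal 0.996 0.079 -0.043
outer loop
vertex 1.438 -2.858 -3.388
vertex 1.398 -2.604 -3.851
vertex 1.331 -1.154 -2.744
endloop
endfacet
facet normal -0.242 -0.662 -0.709
outer loop
vertex 1.948 -3.132 0.599
vertex 0.939 -3.147 0.957
vertex 1.375 -2.511 0.215
endloop
endfacet
facet normal 0.719 0.693 0.047
outer loop
vertex 1.948 -3.132 0.599
vertex 1.375 -2.511 0.215
vertex 1.201 -2.433 1.723
endloop
endfacet
facet normal -0.242 -0.662 -0.710
outer loop
vertex 1.375 -2.511 0.215
vertex 0.939 -3.147 0.957
vertex 0.474 -2.369 0.39
endloop
endfacet
facet normal 0.149 0.988 -0.034
outer loop
vertex 1.375 -2.511 0.215
vertex 0.474 -2.369 0.39
vertex 1.201 -2.433 1.723
endloop
endfacet
facet normal -0.242 -0.662 -0.710
outer loop
vertex 0.474 -2.369 0.39
vertex 0.939 -3.147 0.957
vertex -0.076 -2.813 0.991
endloop
endfacet
facet normal -0.412 0.871 0.267
outer loop
vertex 0.474 -2.369 0.39
vertex -0.076 -2.813 0.991
vertex 1.201 -2.433 1.723
endloop
endfacet
facet normal -0.242 -0.662 -0.710
outer loop
vertex -0.076 -2.813 0.991
vertex 0.939 -3.147 0.957
vertex 0.138 -3.509 1.567
endloop
endfacet
facet normal -0.542 0.431 0.722
outer loop
vertex -0.076 -2.813 0.991
vertex 0.138 -3.509 1.567
vertex 1.201 -2.433 1.723
endloop
endfacet
facet normal -0.242 -0.661 -0.710
outer loop
vertex 0.138 -3.509 1.567
vertex 0.939 -3.147 0.957
vertex 0.956 -3.933 1.683
endloop
endfacet
facet normal -0.142 -0.003 0.990
outer loop
vertex 0.138 -3.509 1.567
vertex 0.956 -3.933 1.683
vertex 1.201 -2.433 1.723
endloop
endfacet
facet normal -0.242 -0.661 -0.710
outer loop
vertex 0.956 -3.933 1.683
vertex 0.939 -3.147 0.957
vertex 1.761 -3.765 1.252
endloop
endfacet
facet normal 0.486 -0.103 0.868
outer loop
vertex 0.956 -3.933 1.683
vertex 1.761 -3.765 1.252
vertex 1.201 -2.433 1.723
endloop
endfacet
facet normal -0.242 -0.661 -0.710
outer loop
vertex 1.761 -3.765 1.252
vertex 0.939 -3.147 0.957
vertex 1.948 -3.132 0.599
endloop
endfacet
facet normal 0.869 0.207 0.449
outer loop
vertex 1.761 -3.765 1.252
vertex 1.948 -3.132 0.599
vertex 1.201 -2.433 1.723
endloop
endfacet

endsolid


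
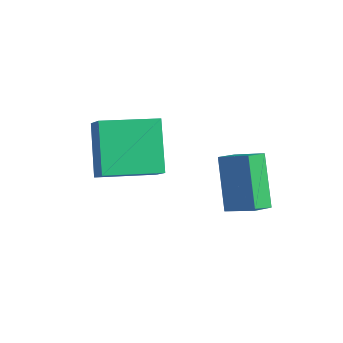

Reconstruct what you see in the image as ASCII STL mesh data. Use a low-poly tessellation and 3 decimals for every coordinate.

solid 
facet normal -0.497 0.440 0.748
outer loop
vertex 1.438 2.71 2.221
vertex 2.546 2.953 2.814
vertex 1.497 3.544 1.769
endloop
endfacet
facet normal -0.866 -0.190 -0.463
outer loop
vertex 2.574 2.587 0.146
vertex 1.438 2.71 2.221
vertex 1.497 3.544 1.769
endloop
endfacet
facet normal -0.496 0.441 0.748
outer loop
vertex 1.497 3.544 1.769
vertex 2.546 2.953 2.814
vertex 2.605 3.786 2.362
endloop
endfacet
facet normal 0.063 0.877 -0.476
outer loop
vertex 2.605 3.786 2.362
vertex 2.574 2.587 0.146
vertex 1.497 3.544 1.769
endloop
endfacet
facet normal -0.062 -0.877 0.476
outer loop
vertex 1.438 2.71 2.221
vertex 3.623 1.996 1.191
vertex 2.546 2.953 2.814
endloop
endfacet
facet normal -0.866 -0.190 -0.463
outer loop
vertex 2.515 1.754 0.598
vertex 1.438 2.71 2.221
vertex 2.574 2.587 0.146
endloop
endfacet
facet normal -0.063 -0.878 0.475
outer loop
vertex 2.515 1.754 0.598
vertex 3.623 1.996 1.191
vertex 1.438 2.71 2.221
endloop
endfacet
facet normal 0.866 0.190 0.463
outer loop
vertex 2.546 2.953 2.814
vertex 3.623 1.996 1.191
vertex 2.605 3.786 2.362
endloop
endfacet
facet normal 0.062 0.877 -0.476
outer loop
vertex 3.682 2.83 0.739
vertex 2.574 2.587 0.146
vertex 2.605 3.786 2.362
endloop
endfacet
facet normal 0.866 0.190 0.463
outer loop
vertex 2.605 3.786 2.362
vertex 3.623 1.996 1.191
vertex 3.682 2.83 0.739
endloop
endfacet
facet normal 0.497 -0.441 -0.748
outer loop
vertex 3.682 2.83 0.739
vertex 2.515 1.754 0.598
vertex 2.574 2.587 0.146
endloop
endfacet
facet normal 0.497 -0.440 -0.748
outer loop
vertex 3.623 1.996 1.191
vertex 2.515 1.754 0.598
vertex 3.682 2.83 0.739
endloop
endfacet
facet normal -0.603 -0.785 0.142
outer loop
vertex -0.108 -1.437 3.375
vertex -1.228 -0.316 4.813
vertex -0.824 -1.043 2.51
endloop
endfacet
facet normal 0.523 -0.524 -0.672
outer loop
vertex 0.468 0.636 2.207
vertex -0.108 -1.437 3.375
vertex -0.824 -1.043 2.51
endloop
endfacet
facet normal -0.603 -0.785 0.142
outer loop
vertex -0.824 -1.043 2.51
vertex -1.228 -0.316 4.813
vertex -1.944 0.078 3.948
endloop
endfacet
facet normal -0.601 0.332 -0.727
outer loop
vertex -1.944 0.078 3.948
vertex 0.468 0.636 2.207
vertex -0.824 -1.043 2.51
endloop
endfacet
facet normal 0.601 -0.332 0.727
outer loop
vertex -0.108 -1.437 3.375
vertex 0.064 1.363 4.51
vertex -1.228 -0.316 4.813
endloop
endfacet
facet normal 0.523 -0.524 -0.672
outer loop
vertex 1.184 0.242 3.072
vertex -0.108 -1.437 3.375
vertex 0.468 0.636 2.207
endloop
endfacet
facet normal 0.601 -0.332 0.727
outer loop
vertex 1.184 0.242 3.072
vertex 0.064 1.363 4.51
vertex -0.108 -1.437 3.375
endloop
endfacet
facet normal -0.523 0.524 0.672
outer loop
vertex -1.228 -0.316 4.813
vertex 0.064 1.363 4.51
vertex -1.944 0.078 3.948
endloop
endfacet
facet normal -0.601 0.332 -0.727
outer loop
vertex -0.652 1.757 3.645
vertex 0.468 0.636 2.207
vertex -1.944 0.078 3.948
endloop
endfacet
facet normal -0.523 0.524 0.672
outer loop
vertex -1.944 0.078 3.948
vertex 0.064 1.363 4.51
vertex -0.652 1.757 3.645
endloop
endfacet
facet normal 0.603 0.785 -0.142
outer loop
vertex -0.652 1.757 3.645
vertex 1.184 0.242 3.072
vertex 0.468 0.636 2.207
endloop
endfacet
facet normal 0.603 0.785 -0.142
outer loop
vertex 0.064 1.363 4.51
vertex 1.184 0.242 3.072
vertex -0.652 1.757 3.645
endloop
endfacet

endsolid


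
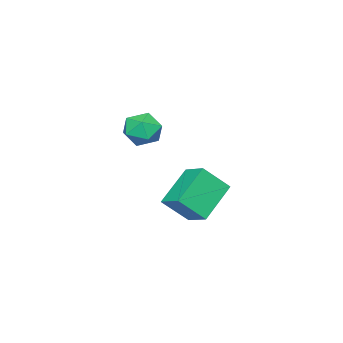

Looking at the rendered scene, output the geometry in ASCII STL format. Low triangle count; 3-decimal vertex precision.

solid 
facet normal 0.221 -0.086 0.971
outer loop
vertex -1.159 2.994 2.403
vertex -1.748 2.768 2.517
vertex -1.272 2.364 2.373
endloop
endfacet
facet normal 0.804 -0.171 0.569
outer loop
vertex -1.159 2.994 2.403
vertex -1.272 2.364 2.373
vertex -0.9 2.644 1.932
endloop
endfacet
facet normal 0.890 0.420 0.178
outer loop
vertex -1.159 2.994 2.403
vertex -0.9 2.644 1.932
vertex -1.147 3.222 1.804
endloop
endfacet
facet normal 0.359 0.870 0.338
outer loop
vertex -1.159 2.994 2.403
vertex -1.147 3.222 1.804
vertex -1.671 3.298 2.165
endloop
endfacet
facet normal -0.054 0.558 0.828
outer loop
vertex -1.159 2.994 2.403
vertex -1.671 3.298 2.165
vertex -1.748 2.768 2.517
endloop
endfacet
facet normal 0.687 -0.716 0.124
outer loop
vertex -0.9 2.644 1.932
vertex -1.272 2.364 2.373
vertex -1.329 2.202 1.755
endloop
endfacet
facet normal -0.257 -0.579 0.774
outer loop
vertex -1.272 2.364 2.373
vertex -1.748 2.768 2.517
vertex -1.853 2.278 2.116
endloop
endfacet
facet normal -0.701 0.463 0.543
outer loop
vertex -1.748 2.768 2.517
vertex -1.671 3.298 2.165
vertex -2.1 2.856 1.988
endloop
endfacet
facet normal -0.032 0.968 -0.251
outer loop
vertex -1.671 3.298 2.165
vertex -1.147 3.222 1.804
vertex -1.728 3.136 1.547
endloop
endfacet
facet normal 0.826 0.240 -0.510
outer loop
vertex -1.147 3.222 1.804
vertex -0.9 2.644 1.932
vertex -1.252 2.732 1.403
endloop
endfacet
facet normal -0.359 -0.870 -0.338
outer loop
vertex -1.841 2.506 1.517
vertex -1.329 2.202 1.755
vertex -1.853 2.278 2.116
endloop
endfacet
facet normal -0.890 -0.420 -0.178
outer loop
vertex -1.841 2.506 1.517
vertex -1.853 2.278 2.116
vertex -2.1 2.856 1.988
endloop
endfacet
facet normal -0.804 0.171 -0.569
outer loop
vertex -1.841 2.506 1.517
vertex -2.1 2.856 1.988
vertex -1.728 3.136 1.547
endloop
endfacet
facet normal -0.221 0.086 -0.971
outer loop
vertex -1.841 2.506 1.517
vertex -1.728 3.136 1.547
vertex -1.252 2.732 1.403
endloop
endfacet
facet normal 0.054 -0.558 -0.828
outer loop
vertex -1.841 2.506 1.517
vertex -1.252 2.732 1.403
vertex -1.329 2.202 1.755
endloop
endfacet
facet normal 0.032 -0.968 0.251
outer loop
vertex -1.853 2.278 2.116
vertex -1.329 2.202 1.755
vertex -1.272 2.364 2.373
endloop
endfacet
facet normal -0.826 -0.240 0.510
outer loop
vertex -2.1 2.856 1.988
vertex -1.853 2.278 2.116
vertex -1.748 2.768 2.517
endloop
endfacet
facet normal -0.687 0.716 -0.124
outer loop
vertex -1.728 3.136 1.547
vertex -2.1 2.856 1.988
vertex -1.671 3.298 2.165
endloop
endfacet
facet normal 0.257 0.579 -0.774
outer loop
vertex -1.252 2.732 1.403
vertex -1.728 3.136 1.547
vertex -1.147 3.222 1.804
endloop
endfacet
facet normal 0.701 -0.463 -0.543
outer loop
vertex -1.329 2.202 1.755
vertex -1.252 2.732 1.403
vertex -0.9 2.644 1.932
endloop
endfacet
facet normal -0.805 -0.003 0.593
outer loop
vertex -3.949 2.411 -0.538
vertex -3.688 3.217 -0.18
vertex -4.543 2.959 -1.342
endloop
endfacet
facet normal -0.283 -0.877 -0.388
outer loop
vertex -3.352 2.963 -2.22
vertex -3.949 2.411 -0.538
vertex -4.543 2.959 -1.342
endloop
endfacet
facet normal -0.805 -0.003 0.593
outer loop
vertex -4.543 2.959 -1.342
vertex -3.688 3.217 -0.18
vertex -4.282 3.766 -0.984
endloop
endfacet
facet normal -0.521 0.481 -0.705
outer loop
vertex -4.282 3.766 -0.984
vertex -3.352 2.963 -2.22
vertex -4.543 2.959 -1.342
endloop
endfacet
facet normal 0.521 -0.482 0.705
outer loop
vertex -3.949 2.411 -0.538
vertex -2.497 3.221 -1.058
vertex -3.688 3.217 -0.18
endloop
endfacet
facet normal -0.284 -0.877 -0.389
outer loop
vertex -2.758 2.414 -1.416
vertex -3.949 2.411 -0.538
vertex -3.352 2.963 -2.22
endloop
endfacet
facet normal 0.521 -0.481 0.705
outer loop
vertex -2.758 2.414 -1.416
vertex -2.497 3.221 -1.058
vertex -3.949 2.411 -0.538
endloop
endfacet
facet normal 0.284 0.877 0.389
outer loop
vertex -3.688 3.217 -0.18
vertex -2.497 3.221 -1.058
vertex -4.282 3.766 -0.984
endloop
endfacet
facet normal -0.521 0.482 -0.705
outer loop
vertex -3.091 3.769 -1.862
vertex -3.352 2.963 -2.22
vertex -4.282 3.766 -0.984
endloop
endfacet
facet normal 0.284 0.877 0.388
outer loop
vertex -4.282 3.766 -0.984
vertex -2.497 3.221 -1.058
vertex -3.091 3.769 -1.862
endloop
endfacet
facet normal 0.805 0.003 -0.593
outer loop
vertex -3.091 3.769 -1.862
vertex -2.758 2.414 -1.416
vertex -3.352 2.963 -2.22
endloop
endfacet
facet normal 0.805 0.003 -0.593
outer loop
vertex -2.497 3.221 -1.058
vertex -2.758 2.414 -1.416
vertex -3.091 3.769 -1.862
endloop
endfacet

endsolid


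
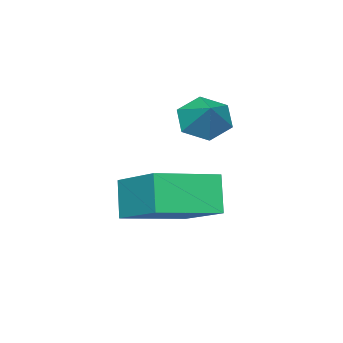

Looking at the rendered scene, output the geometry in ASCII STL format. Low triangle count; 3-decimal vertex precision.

solid 
facet normal -0.560 -0.586 -0.586
outer loop
vertex 1.53 1.111 1.383
vertex 1.199 1.675 1.135
vertex 1.777 1.441 0.817
endloop
endfacet
facet normal 0.930 -0.275 0.246
outer loop
vertex 1.53 1.111 1.383
vertex 1.777 1.441 0.817
vertex 1.781 2.285 1.745
endloop
endfacet
facet normal -0.560 -0.586 -0.586
outer loop
vertex 1.777 1.441 0.817
vertex 1.199 1.675 1.135
vertex 1.445 2.005 0.57
endloop
endfacet
facet normal 0.869 0.365 -0.335
outer loop
vertex 1.777 1.441 0.817
vertex 1.445 2.005 0.57
vertex 1.781 2.285 1.745
endloop
endfacet
facet normal -0.560 -0.585 -0.586
outer loop
vertex 1.445 2.005 0.57
vertex 1.199 1.675 1.135
vertex 0.867 2.24 0.888
endloop
endfacet
facet normal 0.222 0.932 -0.286
outer loop
vertex 1.445 2.005 0.57
vertex 0.867 2.24 0.888
vertex 1.781 2.285 1.745
endloop
endfacet
facet normal -0.560 -0.585 -0.586
outer loop
vertex 0.867 2.24 0.888
vertex 1.199 1.675 1.135
vertex 0.621 1.91 1.453
endloop
endfacet
facet normal -0.366 0.864 0.345
outer loop
vertex 0.867 2.24 0.888
vertex 0.621 1.91 1.453
vertex 1.781 2.285 1.745
endloop
endfacet
facet normal -0.560 -0.585 -0.586
outer loop
vertex 0.621 1.91 1.453
vertex 1.199 1.675 1.135
vertex 0.952 1.345 1.701
endloop
endfacet
facet normal -0.306 0.227 0.925
outer loop
vertex 0.621 1.91 1.453
vertex 0.952 1.345 1.701
vertex 1.781 2.285 1.745
endloop
endfacet
facet normal -0.560 -0.586 -0.586
outer loop
vertex 0.952 1.345 1.701
vertex 1.199 1.675 1.135
vertex 1.53 1.111 1.383
endloop
endfacet
facet normal 0.342 -0.343 0.875
outer loop
vertex 0.952 1.345 1.701
vertex 1.53 1.111 1.383
vertex 1.781 2.285 1.745
endloop
endfacet
facet normal -0.889 0.413 -0.196
outer loop
vertex 1.07 0.962 -1.11
vertex 1.602 2.463 -0.361
vertex 1.464 1.329 -2.126
endloop
endfacet
facet normal -0.303 -0.853 -0.425
outer loop
vertex 3.038 0.597 -1.779
vertex 1.07 0.962 -1.11
vertex 1.464 1.329 -2.126
endloop
endfacet
facet normal -0.889 0.413 -0.196
outer loop
vertex 1.464 1.329 -2.126
vertex 1.602 2.463 -0.361
vertex 1.996 2.83 -1.377
endloop
endfacet
facet normal 0.343 0.319 -0.883
outer loop
vertex 1.996 2.83 -1.377
vertex 3.038 0.597 -1.779
vertex 1.464 1.329 -2.126
endloop
endfacet
facet normal -0.343 -0.319 0.883
outer loop
vertex 1.07 0.962 -1.11
vertex 3.176 1.731 -0.014
vertex 1.602 2.463 -0.361
endloop
endfacet
facet normal -0.303 -0.853 -0.425
outer loop
vertex 2.644 0.23 -0.763
vertex 1.07 0.962 -1.11
vertex 3.038 0.597 -1.779
endloop
endfacet
facet normal -0.343 -0.319 0.883
outer loop
vertex 2.644 0.23 -0.763
vertex 3.176 1.731 -0.014
vertex 1.07 0.962 -1.11
endloop
endfacet
facet normal 0.303 0.853 0.425
outer loop
vertex 1.602 2.463 -0.361
vertex 3.176 1.731 -0.014
vertex 1.996 2.83 -1.377
endloop
endfacet
facet normal 0.343 0.319 -0.883
outer loop
vertex 3.57 2.098 -1.03
vertex 3.038 0.597 -1.779
vertex 1.996 2.83 -1.377
endloop
endfacet
facet normal 0.303 0.853 0.425
outer loop
vertex 1.996 2.83 -1.377
vertex 3.176 1.731 -0.014
vertex 3.57 2.098 -1.03
endloop
endfacet
facet normal 0.889 -0.413 0.196
outer loop
vertex 3.57 2.098 -1.03
vertex 2.644 0.23 -0.763
vertex 3.038 0.597 -1.779
endloop
endfacet
facet normal 0.889 -0.413 0.196
outer loop
vertex 3.176 1.731 -0.014
vertex 2.644 0.23 -0.763
vertex 3.57 2.098 -1.03
endloop
endfacet

endsolid


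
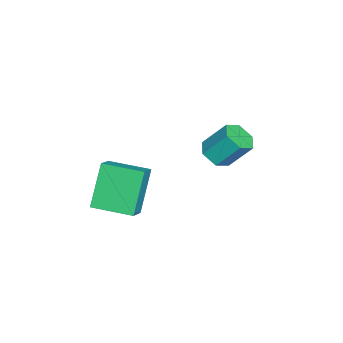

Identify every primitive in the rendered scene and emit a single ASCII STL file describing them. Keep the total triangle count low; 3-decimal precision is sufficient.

solid 
facet normal 0.040 -0.626 -0.779
outer loop
vertex -2.707 -0.35 -4.318
vertex -3.469 -0.532 -4.211
vertex -3.269 0.069 -4.684
endloop
endfacet
facet normal 0.702 0.572 -0.424
outer loop
vertex -2.707 -0.35 -4.318
vertex -3.269 0.069 -4.684
vertex -2.77 0.633 -3.096
endloop
endfacet
facet normal 0.703 0.571 -0.424
outer loop
vertex -2.77 0.633 -3.096
vertex -3.269 0.069 -4.684
vertex -3.331 1.052 -3.462
endloop
endfacet
facet normal -0.040 0.627 0.778
outer loop
vertex -2.77 0.633 -3.096
vertex -3.331 1.052 -3.462
vertex -3.531 0.452 -2.989
endloop
endfacet
facet normal 0.040 -0.626 -0.779
outer loop
vertex -3.269 0.069 -4.684
vertex -3.469 -0.532 -4.211
vertex -4.03 -0.113 -4.577
endloop
endfacet
facet normal -0.264 0.745 -0.613
outer loop
vertex -3.269 0.069 -4.684
vertex -4.03 -0.113 -4.577
vertex -3.331 1.052 -3.462
endloop
endfacet
facet normal -0.263 0.745 -0.613
outer loop
vertex -3.331 1.052 -3.462
vertex -4.03 -0.113 -4.577
vertex -4.092 0.871 -3.355
endloop
endfacet
facet normal -0.040 0.627 0.778
outer loop
vertex -3.331 1.052 -3.462
vertex -4.092 0.871 -3.355
vertex -3.531 0.452 -2.989
endloop
endfacet
facet normal 0.040 -0.627 -0.778
outer loop
vertex -4.03 -0.113 -4.577
vertex -3.469 -0.532 -4.211
vertex -4.23 -0.713 -4.104
endloop
endfacet
facet normal -0.967 0.173 -0.189
outer loop
vertex -4.03 -0.113 -4.577
vertex -4.23 -0.713 -4.104
vertex -4.092 0.871 -3.355
endloop
endfacet
facet normal -0.966 0.174 -0.190
outer loop
vertex -4.092 0.871 -3.355
vertex -4.23 -0.713 -4.104
vertex -4.293 0.27 -2.882
endloop
endfacet
facet normal -0.040 0.626 0.779
outer loop
vertex -4.092 0.871 -3.355
vertex -4.293 0.27 -2.882
vertex -3.531 0.452 -2.989
endloop
endfacet
facet normal 0.040 -0.627 -0.778
outer loop
vertex -4.23 -0.713 -4.104
vertex -3.469 -0.532 -4.211
vertex -3.669 -1.132 -3.738
endloop
endfacet
facet normal -0.703 -0.571 0.423
outer loop
vertex -4.23 -0.713 -4.104
vertex -3.669 -1.132 -3.738
vertex -4.293 0.27 -2.882
endloop
endfacet
facet normal -0.702 -0.572 0.424
outer loop
vertex -4.293 0.27 -2.882
vertex -3.669 -1.132 -3.738
vertex -3.731 -0.149 -2.516
endloop
endfacet
facet normal -0.040 0.626 0.779
outer loop
vertex -4.293 0.27 -2.882
vertex -3.731 -0.149 -2.516
vertex -3.531 0.452 -2.989
endloop
endfacet
facet normal 0.040 -0.627 -0.778
outer loop
vertex -3.669 -1.132 -3.738
vertex -3.469 -0.532 -4.211
vertex -2.908 -0.951 -3.845
endloop
endfacet
facet normal 0.263 -0.745 0.613
outer loop
vertex -3.669 -1.132 -3.738
vertex -2.908 -0.951 -3.845
vertex -3.731 -0.149 -2.516
endloop
endfacet
facet normal 0.264 -0.745 0.613
outer loop
vertex -3.731 -0.149 -2.516
vertex -2.908 -0.951 -3.845
vertex -2.97 0.033 -2.623
endloop
endfacet
facet normal -0.040 0.626 0.779
outer loop
vertex -3.731 -0.149 -2.516
vertex -2.97 0.033 -2.623
vertex -3.531 0.452 -2.989
endloop
endfacet
facet normal 0.040 -0.626 -0.779
outer loop
vertex -2.908 -0.951 -3.845
vertex -3.469 -0.532 -4.211
vertex -2.707 -0.35 -4.318
endloop
endfacet
facet normal 0.966 -0.174 0.189
outer loop
vertex -2.908 -0.951 -3.845
vertex -2.707 -0.35 -4.318
vertex -2.97 0.033 -2.623
endloop
endfacet
facet normal 0.967 -0.173 0.189
outer loop
vertex -2.97 0.033 -2.623
vertex -2.707 -0.35 -4.318
vertex -2.77 0.633 -3.096
endloop
endfacet
facet normal -0.040 0.627 0.778
outer loop
vertex -2.97 0.033 -2.623
vertex -2.77 0.633 -3.096
vertex -3.531 0.452 -2.989
endloop
endfacet
facet normal -0.521 0.083 0.850
outer loop
vertex 1.132 -4.088 -1.871
vertex 1.258 -2.335 -1.964
vertex 0.204 -4.051 -2.443
endloop
endfacet
facet normal -0.072 -0.996 0.053
outer loop
vertex 1.302 -4.225 -4.236
vertex 1.132 -4.088 -1.871
vertex 0.204 -4.051 -2.443
endloop
endfacet
facet normal -0.520 0.082 0.850
outer loop
vertex 0.204 -4.051 -2.443
vertex 1.258 -2.335 -1.964
vertex 0.33 -2.298 -2.535
endloop
endfacet
facet normal -0.851 0.034 -0.524
outer loop
vertex 0.33 -2.298 -2.535
vertex 1.302 -4.225 -4.236
vertex 0.204 -4.051 -2.443
endloop
endfacet
facet normal 0.851 -0.033 0.524
outer loop
vertex 1.132 -4.088 -1.871
vertex 2.356 -2.509 -3.757
vertex 1.258 -2.335 -1.964
endloop
endfacet
facet normal -0.072 -0.996 0.053
outer loop
vertex 2.23 -4.262 -3.665
vertex 1.132 -4.088 -1.871
vertex 1.302 -4.225 -4.236
endloop
endfacet
facet normal 0.851 -0.034 0.524
outer loop
vertex 2.23 -4.262 -3.665
vertex 2.356 -2.509 -3.757
vertex 1.132 -4.088 -1.871
endloop
endfacet
facet normal 0.072 0.996 -0.053
outer loop
vertex 1.258 -2.335 -1.964
vertex 2.356 -2.509 -3.757
vertex 0.33 -2.298 -2.535
endloop
endfacet
facet normal -0.851 0.033 -0.524
outer loop
vertex 1.428 -2.472 -4.329
vertex 1.302 -4.225 -4.236
vertex 0.33 -2.298 -2.535
endloop
endfacet
facet normal 0.072 0.996 -0.052
outer loop
vertex 0.33 -2.298 -2.535
vertex 2.356 -2.509 -3.757
vertex 1.428 -2.472 -4.329
endloop
endfacet
facet normal 0.520 -0.082 -0.850
outer loop
vertex 1.428 -2.472 -4.329
vertex 2.23 -4.262 -3.665
vertex 1.302 -4.225 -4.236
endloop
endfacet
facet normal 0.521 -0.082 -0.850
outer loop
vertex 2.356 -2.509 -3.757
vertex 2.23 -4.262 -3.665
vertex 1.428 -2.472 -4.329
endloop
endfacet

endsolid


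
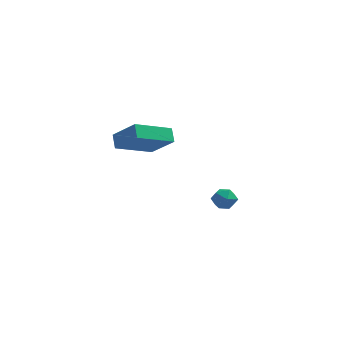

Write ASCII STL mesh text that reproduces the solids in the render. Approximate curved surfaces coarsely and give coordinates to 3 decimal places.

solid 
facet normal 0.093 0.662 0.744
outer loop
vertex 2.668 4.573 -2.709
vertex 2.014 4.35 -2.429
vertex 2.646 4.017 -2.212
endloop
endfacet
facet normal 0.733 0.437 0.521
outer loop
vertex 2.668 4.573 -2.709
vertex 2.646 4.017 -2.212
vertex 3.096 3.969 -2.805
endloop
endfacet
facet normal 0.791 0.588 -0.172
outer loop
vertex 2.668 4.573 -2.709
vertex 3.096 3.969 -2.805
vertex 2.743 4.273 -3.389
endloop
endfacet
facet normal 0.186 0.906 -0.379
outer loop
vertex 2.668 4.573 -2.709
vertex 2.743 4.273 -3.389
vertex 2.073 4.508 -3.156
endloop
endfacet
facet normal -0.244 0.951 0.187
outer loop
vertex 2.668 4.573 -2.709
vertex 2.073 4.508 -3.156
vertex 2.014 4.35 -2.429
endloop
endfacet
facet normal 0.756 -0.272 0.596
outer loop
vertex 3.096 3.969 -2.805
vertex 2.646 4.017 -2.212
vertex 2.707 3.372 -2.584
endloop
endfacet
facet normal -0.280 0.092 0.956
outer loop
vertex 2.646 4.017 -2.212
vertex 2.014 4.35 -2.429
vertex 2.037 3.607 -2.351
endloop
endfacet
facet normal -0.827 0.559 0.054
outer loop
vertex 2.014 4.35 -2.429
vertex 2.073 4.508 -3.156
vertex 1.684 3.911 -2.935
endloop
endfacet
facet normal -0.130 0.486 -0.864
outer loop
vertex 2.073 4.508 -3.156
vertex 2.743 4.273 -3.389
vertex 2.134 3.863 -3.528
endloop
endfacet
facet normal 0.849 -0.029 -0.528
outer loop
vertex 2.743 4.273 -3.389
vertex 3.096 3.969 -2.805
vertex 2.766 3.53 -3.311
endloop
endfacet
facet normal -0.186 -0.906 0.379
outer loop
vertex 2.112 3.307 -3.031
vertex 2.707 3.372 -2.584
vertex 2.037 3.607 -2.351
endloop
endfacet
facet normal -0.791 -0.588 0.172
outer loop
vertex 2.112 3.307 -3.031
vertex 2.037 3.607 -2.351
vertex 1.684 3.911 -2.935
endloop
endfacet
facet normal -0.733 -0.437 -0.521
outer loop
vertex 2.112 3.307 -3.031
vertex 1.684 3.911 -2.935
vertex 2.134 3.863 -3.528
endloop
endfacet
facet normal -0.093 -0.662 -0.744
outer loop
vertex 2.112 3.307 -3.031
vertex 2.134 3.863 -3.528
vertex 2.766 3.53 -3.311
endloop
endfacet
facet normal 0.244 -0.951 -0.187
outer loop
vertex 2.112 3.307 -3.031
vertex 2.766 3.53 -3.311
vertex 2.707 3.372 -2.584
endloop
endfacet
facet normal 0.130 -0.486 0.864
outer loop
vertex 2.037 3.607 -2.351
vertex 2.707 3.372 -2.584
vertex 2.646 4.017 -2.212
endloop
endfacet
facet normal -0.849 0.029 0.528
outer loop
vertex 1.684 3.911 -2.935
vertex 2.037 3.607 -2.351
vertex 2.014 4.35 -2.429
endloop
endfacet
facet normal -0.756 0.272 -0.596
outer loop
vertex 2.134 3.863 -3.528
vertex 1.684 3.911 -2.935
vertex 2.073 4.508 -3.156
endloop
endfacet
facet normal 0.280 -0.092 -0.956
outer loop
vertex 2.766 3.53 -3.311
vertex 2.134 3.863 -3.528
vertex 2.743 4.273 -3.389
endloop
endfacet
facet normal 0.827 -0.559 -0.054
outer loop
vertex 2.707 3.372 -2.584
vertex 2.766 3.53 -3.311
vertex 3.096 3.969 -2.805
endloop
endfacet
facet normal -0.737 0.287 -0.612
outer loop
vertex -1.276 -1.856 3.451
vertex -0.039 -0.261 2.71
vertex -0.97 -2.377 2.839
endloop
endfacet
facet normal -0.575 -0.742 0.344
outer loop
vertex 0.319 -2.879 3.91
vertex -1.276 -1.856 3.451
vertex -0.97 -2.377 2.839
endloop
endfacet
facet normal -0.737 0.287 -0.612
outer loop
vertex -0.97 -2.377 2.839
vertex -0.039 -0.261 2.71
vertex 0.266 -0.782 2.098
endloop
endfacet
facet normal 0.355 -0.606 -0.712
outer loop
vertex 0.266 -0.782 2.098
vertex 0.319 -2.879 3.91
vertex -0.97 -2.377 2.839
endloop
endfacet
facet normal -0.355 0.606 0.712
outer loop
vertex -1.276 -1.856 3.451
vertex 1.25 -0.763 3.781
vertex -0.039 -0.261 2.71
endloop
endfacet
facet normal -0.575 -0.742 0.345
outer loop
vertex 0.014 -2.358 4.522
vertex -1.276 -1.856 3.451
vertex 0.319 -2.879 3.91
endloop
endfacet
facet normal -0.355 0.606 0.712
outer loop
vertex 0.014 -2.358 4.522
vertex 1.25 -0.763 3.781
vertex -1.276 -1.856 3.451
endloop
endfacet
facet normal 0.575 0.742 -0.345
outer loop
vertex -0.039 -0.261 2.71
vertex 1.25 -0.763 3.781
vertex 0.266 -0.782 2.098
endloop
endfacet
facet normal 0.355 -0.606 -0.712
outer loop
vertex 1.556 -1.284 3.169
vertex 0.319 -2.879 3.91
vertex 0.266 -0.782 2.098
endloop
endfacet
facet normal 0.575 0.742 -0.344
outer loop
vertex 0.266 -0.782 2.098
vertex 1.25 -0.763 3.781
vertex 1.556 -1.284 3.169
endloop
endfacet
facet normal 0.737 -0.287 0.612
outer loop
vertex 1.556 -1.284 3.169
vertex 0.014 -2.358 4.522
vertex 0.319 -2.879 3.91
endloop
endfacet
facet normal 0.737 -0.287 0.612
outer loop
vertex 1.25 -0.763 3.781
vertex 0.014 -2.358 4.522
vertex 1.556 -1.284 3.169
endloop
endfacet

endsolid


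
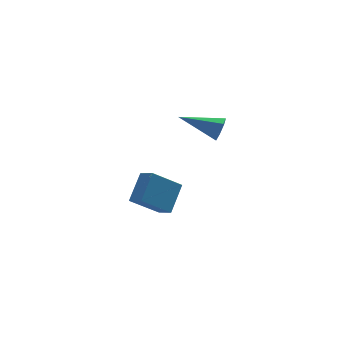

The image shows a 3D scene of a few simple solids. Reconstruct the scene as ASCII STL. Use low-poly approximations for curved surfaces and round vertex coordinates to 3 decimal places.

solid 
facet normal 0.831 -0.457 -0.318
outer loop
vertex 2.806 0.619 4.061
vertex 2.521 0.47 3.531
vertex 2.851 0.978 3.663
endloop
endfacet
facet normal 0.291 0.694 0.659
outer loop
vertex 2.806 0.619 4.061
vertex 2.851 0.978 3.663
vertex 0.959 1.33 4.129
endloop
endfacet
facet normal 0.831 -0.457 -0.318
outer loop
vertex 2.851 0.978 3.663
vertex 2.521 0.47 3.531
vertex 2.648 0.955 3.166
endloop
endfacet
facet normal 0.156 0.982 -0.109
outer loop
vertex 2.851 0.978 3.663
vertex 2.648 0.955 3.166
vertex 0.959 1.33 4.129
endloop
endfacet
facet normal 0.831 -0.457 -0.318
outer loop
vertex 2.648 0.955 3.166
vertex 2.521 0.47 3.531
vertex 2.349 0.567 2.943
endloop
endfacet
facet normal -0.275 0.629 -0.727
outer loop
vertex 2.648 0.955 3.166
vertex 2.349 0.567 2.943
vertex 0.959 1.33 4.129
endloop
endfacet
facet normal 0.830 -0.458 -0.318
outer loop
vertex 2.349 0.567 2.943
vertex 2.521 0.47 3.531
vertex 2.179 0.106 3.163
endloop
endfacet
facet normal -0.677 -0.099 -0.730
outer loop
vertex 2.349 0.567 2.943
vertex 2.179 0.106 3.163
vertex 0.959 1.33 4.129
endloop
endfacet
facet normal 0.830 -0.458 -0.318
outer loop
vertex 2.179 0.106 3.163
vertex 2.521 0.47 3.531
vertex 2.267 -0.08 3.66
endloop
endfacet
facet normal -0.747 -0.655 -0.113
outer loop
vertex 2.179 0.106 3.163
vertex 2.267 -0.08 3.66
vertex 0.959 1.33 4.129
endloop
endfacet
facet normal 0.830 -0.458 -0.318
outer loop
vertex 2.267 -0.08 3.66
vertex 2.521 0.47 3.531
vertex 2.546 0.148 4.06
endloop
endfacet
facet normal -0.433 -0.619 0.655
outer loop
vertex 2.267 -0.08 3.66
vertex 2.546 0.148 4.06
vertex 0.959 1.33 4.129
endloop
endfacet
facet normal 0.830 -0.458 -0.318
outer loop
vertex 2.546 0.148 4.06
vertex 2.521 0.47 3.531
vertex 2.806 0.619 4.061
endloop
endfacet
facet normal 0.030 -0.019 0.999
outer loop
vertex 2.546 0.148 4.06
vertex 2.806 0.619 4.061
vertex 0.959 1.33 4.129
endloop
endfacet
facet normal -0.785 0.058 0.617
outer loop
vertex -0.397 2.307 -1.546
vertex 0.448 3.22 -0.556
vertex -0.69 3.058 -1.989
endloop
endfacet
facet normal -0.531 -0.575 -0.623
outer loop
vertex 0.652 2.96 -3.044
vertex -0.397 2.307 -1.546
vertex -0.69 3.058 -1.989
endloop
endfacet
facet normal -0.785 0.058 0.617
outer loop
vertex -0.69 3.058 -1.989
vertex 0.448 3.22 -0.556
vertex 0.155 3.971 -0.999
endloop
endfacet
facet normal -0.319 0.817 -0.481
outer loop
vertex 0.155 3.971 -0.999
vertex 0.652 2.96 -3.044
vertex -0.69 3.058 -1.989
endloop
endfacet
facet normal 0.319 -0.817 0.481
outer loop
vertex -0.397 2.307 -1.546
vertex 1.79 3.122 -1.611
vertex 0.448 3.22 -0.556
endloop
endfacet
facet normal -0.531 -0.575 -0.623
outer loop
vertex 0.945 2.209 -2.601
vertex -0.397 2.307 -1.546
vertex 0.652 2.96 -3.044
endloop
endfacet
facet normal 0.319 -0.817 0.481
outer loop
vertex 0.945 2.209 -2.601
vertex 1.79 3.122 -1.611
vertex -0.397 2.307 -1.546
endloop
endfacet
facet normal 0.531 0.575 0.623
outer loop
vertex 0.448 3.22 -0.556
vertex 1.79 3.122 -1.611
vertex 0.155 3.971 -0.999
endloop
endfacet
facet normal -0.319 0.817 -0.481
outer loop
vertex 1.497 3.873 -2.054
vertex 0.652 2.96 -3.044
vertex 0.155 3.971 -0.999
endloop
endfacet
facet normal 0.531 0.575 0.623
outer loop
vertex 0.155 3.971 -0.999
vertex 1.79 3.122 -1.611
vertex 1.497 3.873 -2.054
endloop
endfacet
facet normal 0.785 -0.058 -0.617
outer loop
vertex 1.497 3.873 -2.054
vertex 0.945 2.209 -2.601
vertex 0.652 2.96 -3.044
endloop
endfacet
facet normal 0.785 -0.058 -0.617
outer loop
vertex 1.79 3.122 -1.611
vertex 0.945 2.209 -2.601
vertex 1.497 3.873 -2.054
endloop
endfacet

endsolid


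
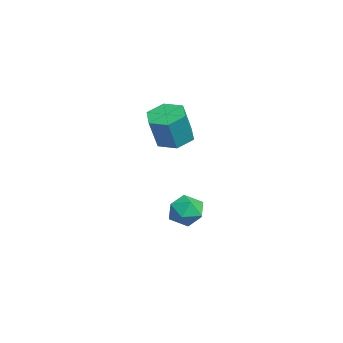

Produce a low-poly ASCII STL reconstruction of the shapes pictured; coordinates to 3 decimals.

solid 
facet normal -0.291 0.269 -0.918
outer loop
vertex 1.939 -0.217 3.153
vertex 1.493 -0.819 3.118
vertex 1.229 -0.173 3.391
endloop
endfacet
facet normal 0.139 0.961 0.238
outer loop
vertex 1.939 -0.217 3.153
vertex 1.229 -0.173 3.391
vertex 2.352 -0.599 4.457
endloop
endfacet
facet normal 0.139 0.961 0.238
outer loop
vertex 2.352 -0.599 4.457
vertex 1.229 -0.173 3.391
vertex 1.642 -0.555 4.695
endloop
endfacet
facet normal 0.291 -0.269 0.918
outer loop
vertex 2.352 -0.599 4.457
vertex 1.642 -0.555 4.695
vertex 1.907 -1.201 4.422
endloop
endfacet
facet normal -0.291 0.269 -0.918
outer loop
vertex 1.229 -0.173 3.391
vertex 1.493 -0.819 3.118
vertex 0.783 -0.775 3.356
endloop
endfacet
facet normal -0.750 0.532 0.393
outer loop
vertex 1.229 -0.173 3.391
vertex 0.783 -0.775 3.356
vertex 1.642 -0.555 4.695
endloop
endfacet
facet normal -0.750 0.531 0.394
outer loop
vertex 1.642 -0.555 4.695
vertex 0.783 -0.775 3.356
vertex 1.197 -1.157 4.66
endloop
endfacet
facet normal 0.291 -0.269 0.918
outer loop
vertex 1.642 -0.555 4.695
vertex 1.197 -1.157 4.66
vertex 1.907 -1.201 4.422
endloop
endfacet
facet normal -0.291 0.269 -0.918
outer loop
vertex 0.783 -0.775 3.356
vertex 1.493 -0.819 3.118
vertex 1.048 -1.421 3.083
endloop
endfacet
facet normal -0.889 -0.431 0.156
outer loop
vertex 0.783 -0.775 3.356
vertex 1.048 -1.421 3.083
vertex 1.197 -1.157 4.66
endloop
endfacet
facet normal -0.890 -0.429 0.156
outer loop
vertex 1.197 -1.157 4.66
vertex 1.048 -1.421 3.083
vertex 1.461 -1.803 4.387
endloop
endfacet
facet normal 0.291 -0.269 0.918
outer loop
vertex 1.197 -1.157 4.66
vertex 1.461 -1.803 4.387
vertex 1.907 -1.201 4.422
endloop
endfacet
facet normal -0.291 0.269 -0.918
outer loop
vertex 1.048 -1.421 3.083
vertex 1.493 -0.819 3.118
vertex 1.758 -1.465 2.845
endloop
endfacet
facet normal -0.139 -0.961 -0.238
outer loop
vertex 1.048 -1.421 3.083
vertex 1.758 -1.465 2.845
vertex 1.461 -1.803 4.387
endloop
endfacet
facet normal -0.139 -0.961 -0.238
outer loop
vertex 1.461 -1.803 4.387
vertex 1.758 -1.465 2.845
vertex 2.171 -1.847 4.149
endloop
endfacet
facet normal 0.291 -0.269 0.918
outer loop
vertex 1.461 -1.803 4.387
vertex 2.171 -1.847 4.149
vertex 1.907 -1.201 4.422
endloop
endfacet
facet normal -0.291 0.269 -0.918
outer loop
vertex 1.758 -1.465 2.845
vertex 1.493 -0.819 3.118
vertex 2.203 -0.863 2.88
endloop
endfacet
facet normal 0.750 -0.532 -0.393
outer loop
vertex 1.758 -1.465 2.845
vertex 2.203 -0.863 2.88
vertex 2.171 -1.847 4.149
endloop
endfacet
facet normal 0.749 -0.532 -0.394
outer loop
vertex 2.171 -1.847 4.149
vertex 2.203 -0.863 2.88
vertex 2.617 -1.245 4.184
endloop
endfacet
facet normal 0.291 -0.269 0.918
outer loop
vertex 2.171 -1.847 4.149
vertex 2.617 -1.245 4.184
vertex 1.907 -1.201 4.422
endloop
endfacet
facet normal -0.291 0.269 -0.918
outer loop
vertex 2.203 -0.863 2.88
vertex 1.493 -0.819 3.118
vertex 1.939 -0.217 3.153
endloop
endfacet
facet normal 0.889 0.430 -0.157
outer loop
vertex 2.203 -0.863 2.88
vertex 1.939 -0.217 3.153
vertex 2.617 -1.245 4.184
endloop
endfacet
facet normal 0.889 0.430 -0.156
outer loop
vertex 2.617 -1.245 4.184
vertex 1.939 -0.217 3.153
vertex 2.352 -0.599 4.457
endloop
endfacet
facet normal 0.291 -0.269 0.918
outer loop
vertex 2.617 -1.245 4.184
vertex 2.352 -0.599 4.457
vertex 1.907 -1.201 4.422
endloop
endfacet
facet normal 0.075 -0.280 0.957
outer loop
vertex 1.818 -0.296 0.028
vertex 1.07 -0.41 0.053
vertex 1.532 -0.975 -0.148
endloop
endfacet
facet normal 0.672 -0.438 0.598
outer loop
vertex 1.818 -0.296 0.028
vertex 1.532 -0.975 -0.148
vertex 2.093 -0.681 -0.563
endloop
endfacet
facet normal 0.931 0.169 0.323
outer loop
vertex 1.818 -0.296 0.028
vertex 2.093 -0.681 -0.563
vertex 1.977 0.065 -0.618
endloop
endfacet
facet normal 0.496 0.700 0.513
outer loop
vertex 1.818 -0.296 0.028
vertex 1.977 0.065 -0.618
vertex 1.345 0.233 -0.237
endloop
endfacet
facet normal -0.034 0.423 0.905
outer loop
vertex 1.818 -0.296 0.028
vertex 1.345 0.233 -0.237
vertex 1.07 -0.41 0.053
endloop
endfacet
facet normal 0.495 -0.867 0.055
outer loop
vertex 2.093 -0.681 -0.563
vertex 1.532 -0.975 -0.148
vertex 1.515 -1.033 -0.903
endloop
endfacet
facet normal -0.470 -0.611 0.637
outer loop
vertex 1.532 -0.975 -0.148
vertex 1.07 -0.41 0.053
vertex 0.883 -0.865 -0.522
endloop
endfacet
facet normal -0.646 0.526 0.554
outer loop
vertex 1.07 -0.41 0.053
vertex 1.345 0.233 -0.237
vertex 0.767 -0.119 -0.577
endloop
endfacet
facet normal 0.211 0.974 -0.080
outer loop
vertex 1.345 0.233 -0.237
vertex 1.977 0.065 -0.618
vertex 1.328 0.175 -0.992
endloop
endfacet
facet normal 0.915 0.114 -0.387
outer loop
vertex 1.977 0.065 -0.618
vertex 2.093 -0.681 -0.563
vertex 1.79 -0.39 -1.193
endloop
endfacet
facet normal -0.496 -0.700 -0.513
outer loop
vertex 1.042 -0.504 -1.168
vertex 1.515 -1.033 -0.903
vertex 0.883 -0.865 -0.522
endloop
endfacet
facet normal -0.931 -0.169 -0.323
outer loop
vertex 1.042 -0.504 -1.168
vertex 0.883 -0.865 -0.522
vertex 0.767 -0.119 -0.577
endloop
endfacet
facet normal -0.672 0.438 -0.598
outer loop
vertex 1.042 -0.504 -1.168
vertex 0.767 -0.119 -0.577
vertex 1.328 0.175 -0.992
endloop
endfacet
facet normal -0.075 0.280 -0.957
outer loop
vertex 1.042 -0.504 -1.168
vertex 1.328 0.175 -0.992
vertex 1.79 -0.39 -1.193
endloop
endfacet
facet normal 0.034 -0.423 -0.905
outer loop
vertex 1.042 -0.504 -1.168
vertex 1.79 -0.39 -1.193
vertex 1.515 -1.033 -0.903
endloop
endfacet
facet normal -0.211 -0.974 0.080
outer loop
vertex 0.883 -0.865 -0.522
vertex 1.515 -1.033 -0.903
vertex 1.532 -0.975 -0.148
endloop
endfacet
facet normal -0.915 -0.114 0.387
outer loop
vertex 0.767 -0.119 -0.577
vertex 0.883 -0.865 -0.522
vertex 1.07 -0.41 0.053
endloop
endfacet
facet normal -0.495 0.867 -0.055
outer loop
vertex 1.328 0.175 -0.992
vertex 0.767 -0.119 -0.577
vertex 1.345 0.233 -0.237
endloop
endfacet
facet normal 0.470 0.611 -0.637
outer loop
vertex 1.79 -0.39 -1.193
vertex 1.328 0.175 -0.992
vertex 1.977 0.065 -0.618
endloop
endfacet
facet normal 0.646 -0.526 -0.554
outer loop
vertex 1.515 -1.033 -0.903
vertex 1.79 -0.39 -1.193
vertex 2.093 -0.681 -0.563
endloop
endfacet

endsolid
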